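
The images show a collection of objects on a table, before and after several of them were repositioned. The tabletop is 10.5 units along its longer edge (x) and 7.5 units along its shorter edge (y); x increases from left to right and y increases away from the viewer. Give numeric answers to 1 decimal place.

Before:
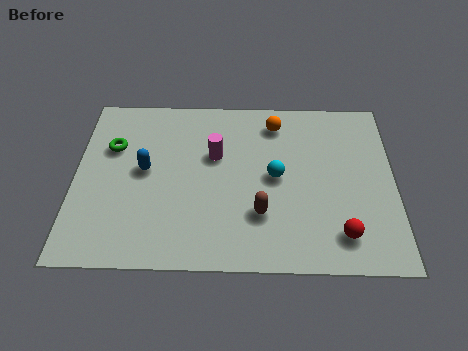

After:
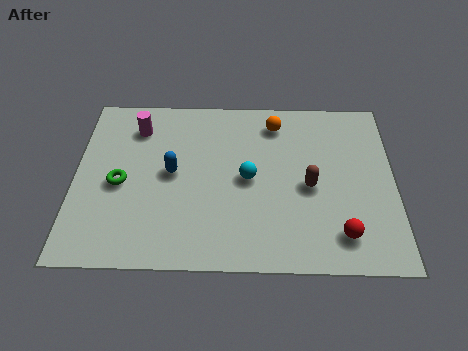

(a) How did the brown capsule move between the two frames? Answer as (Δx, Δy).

(1.6, 1.2)

The brown capsule was at about (6.1, 2.2) and moved to about (7.7, 3.4).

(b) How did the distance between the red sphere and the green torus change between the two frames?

-0.8

Before: roughly 8.3 units apart; after: 7.5. That's 0.8 units closer together.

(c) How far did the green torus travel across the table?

1.6

From (1.2, 5.0) to (1.5, 3.4), the green torus covered √(0.3² + 1.6²) ≈ 1.6 units.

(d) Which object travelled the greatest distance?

the magenta cylinder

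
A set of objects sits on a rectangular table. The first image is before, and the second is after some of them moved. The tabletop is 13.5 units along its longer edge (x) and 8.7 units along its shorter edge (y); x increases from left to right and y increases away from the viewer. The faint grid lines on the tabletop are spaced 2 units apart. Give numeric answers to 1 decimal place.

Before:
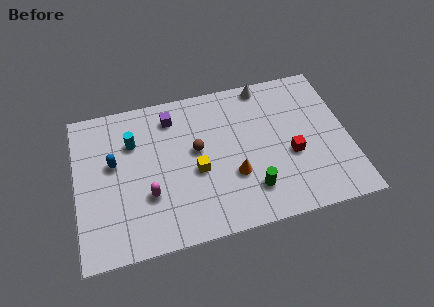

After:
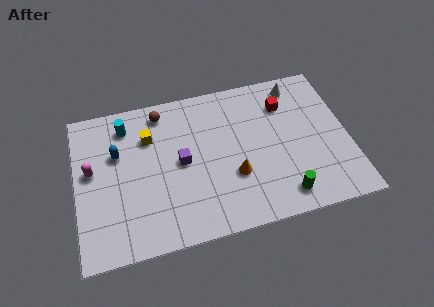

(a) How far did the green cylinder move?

1.7

The green cylinder moved from about (8.5, 2.0) to (10.0, 1.3), a distance of √(1.5² + 0.7²) ≈ 1.7.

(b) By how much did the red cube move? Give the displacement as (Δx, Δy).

(-0.1, 3.0)

From the two frames, the red cube sits at roughly (10.6, 3.5) before and (10.5, 6.5) after.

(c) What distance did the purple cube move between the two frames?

2.7

The purple cube was near (4.9, 7.1) before and (5.2, 4.4) after, so it travelled √(0.3² + 2.7²) ≈ 2.7 units.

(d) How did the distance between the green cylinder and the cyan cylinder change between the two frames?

+2.5

They were about 6.9 units apart before and 9.4 after — 2.5 units further apart.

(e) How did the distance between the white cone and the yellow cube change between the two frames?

+2.0

They were about 5.6 units apart before and 7.6 after — 2.0 units further apart.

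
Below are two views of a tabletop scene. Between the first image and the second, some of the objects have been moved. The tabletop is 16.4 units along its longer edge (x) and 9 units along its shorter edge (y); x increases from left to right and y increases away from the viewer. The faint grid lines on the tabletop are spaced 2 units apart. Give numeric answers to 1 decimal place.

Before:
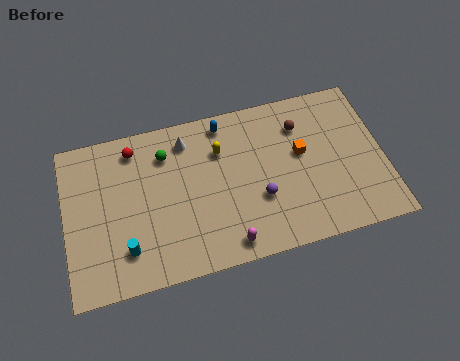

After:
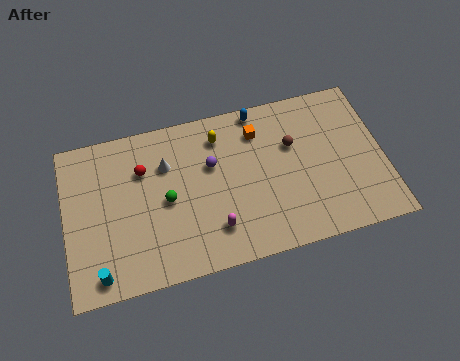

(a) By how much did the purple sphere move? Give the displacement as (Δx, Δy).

(-2.3, 2.5)

The purple sphere started near (9.9, 3.2) and ended near (7.6, 5.7).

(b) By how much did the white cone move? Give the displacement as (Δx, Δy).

(-1.1, -1.1)

From the two frames, the white cone sits at roughly (6.4, 7.4) before and (5.3, 6.3) after.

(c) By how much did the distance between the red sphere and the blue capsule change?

+1.7

They were about 4.7 units apart before and 6.4 after — 1.7 units further apart.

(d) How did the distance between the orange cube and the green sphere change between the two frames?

-1.5

The distance was about 7.1 in the first image and 5.6 in the second, so they moved 1.5 units closer together.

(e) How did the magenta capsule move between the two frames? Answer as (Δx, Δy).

(-0.6, 1.0)

The magenta capsule started near (8.1, 1.1) and ended near (7.5, 2.1).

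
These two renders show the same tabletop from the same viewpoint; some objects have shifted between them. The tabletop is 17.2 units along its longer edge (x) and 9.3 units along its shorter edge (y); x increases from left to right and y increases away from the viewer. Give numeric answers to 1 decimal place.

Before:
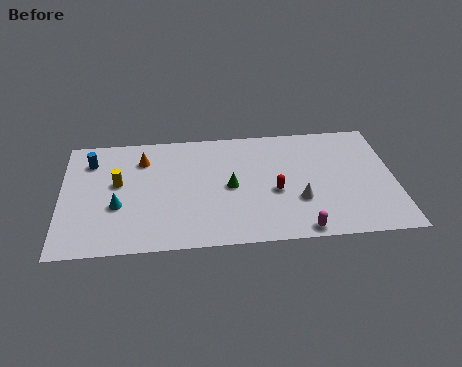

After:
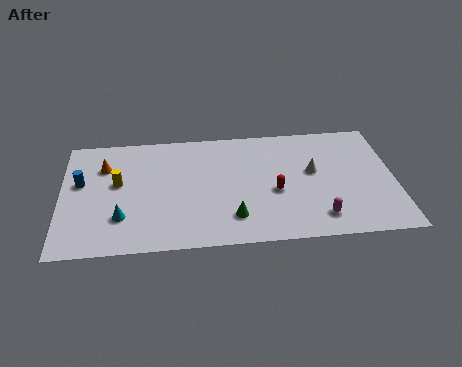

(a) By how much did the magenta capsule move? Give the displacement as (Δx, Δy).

(1.0, 0.9)

From the two frames, the magenta capsule sits at roughly (12.2, 0.8) before and (13.2, 1.7) after.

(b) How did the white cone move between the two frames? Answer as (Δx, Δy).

(0.8, 2.2)

The white cone was at about (12.2, 3.1) and moved to about (13.0, 5.3).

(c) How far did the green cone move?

2.4

From (8.7, 4.5) to (8.8, 2.1), the green cone covered √(0.1² + 2.4²) ≈ 2.4 units.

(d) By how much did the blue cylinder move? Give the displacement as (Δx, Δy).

(-0.5, -1.7)

The blue cylinder was at about (1.5, 7.2) and moved to about (1.0, 5.5).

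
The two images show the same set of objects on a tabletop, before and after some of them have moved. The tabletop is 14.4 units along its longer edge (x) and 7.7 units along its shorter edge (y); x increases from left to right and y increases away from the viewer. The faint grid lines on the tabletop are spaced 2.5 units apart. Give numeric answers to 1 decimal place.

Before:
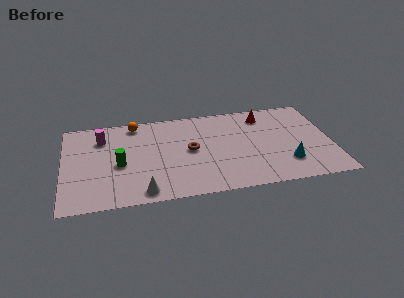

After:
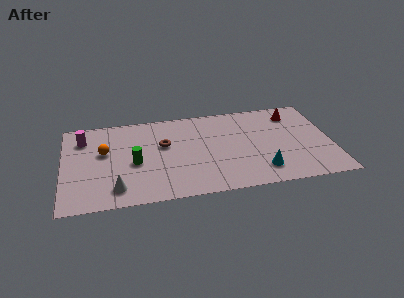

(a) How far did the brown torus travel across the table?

1.6

The brown torus was near (6.8, 4.0) before and (5.4, 4.7) after, so it travelled √(1.4² + 0.7²) ≈ 1.6 units.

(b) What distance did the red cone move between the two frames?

1.6

The red cone moved from about (10.9, 6.3) to (12.5, 6.2), a distance of √(1.6² + 0.1²) ≈ 1.6.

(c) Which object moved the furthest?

the orange sphere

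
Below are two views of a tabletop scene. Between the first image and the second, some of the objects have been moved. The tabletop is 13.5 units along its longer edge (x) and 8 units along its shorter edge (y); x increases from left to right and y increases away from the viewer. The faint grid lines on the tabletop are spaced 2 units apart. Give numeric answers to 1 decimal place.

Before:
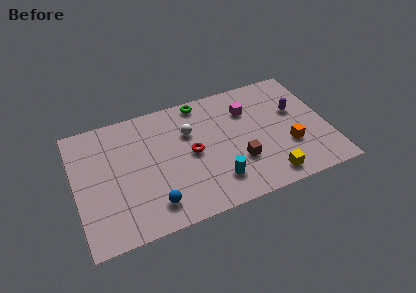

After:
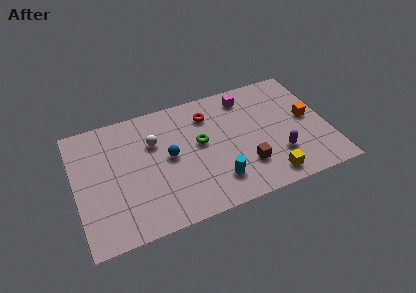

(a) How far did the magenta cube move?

0.9

The magenta cube was near (9.4, 5.8) before and (9.4, 6.7) after, so it travelled √(0.0² + 0.9²) ≈ 0.9 units.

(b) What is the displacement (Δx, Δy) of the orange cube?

(1.2, 1.5)

The orange cube started near (11.3, 2.7) and ended near (12.5, 4.2).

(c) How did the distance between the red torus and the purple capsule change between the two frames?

-0.6

The distance was about 5.8 in the first image and 5.2 in the second, so they moved 0.6 units closer together.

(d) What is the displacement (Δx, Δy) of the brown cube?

(0.3, -0.4)

The brown cube started near (8.6, 2.6) and ended near (8.9, 2.2).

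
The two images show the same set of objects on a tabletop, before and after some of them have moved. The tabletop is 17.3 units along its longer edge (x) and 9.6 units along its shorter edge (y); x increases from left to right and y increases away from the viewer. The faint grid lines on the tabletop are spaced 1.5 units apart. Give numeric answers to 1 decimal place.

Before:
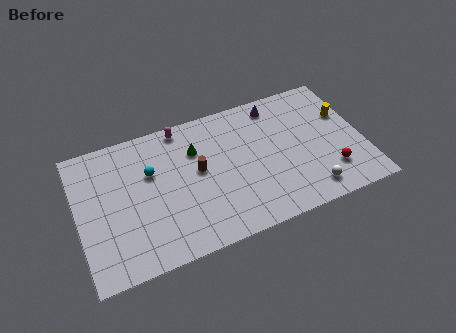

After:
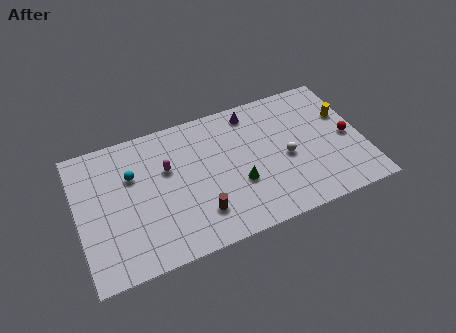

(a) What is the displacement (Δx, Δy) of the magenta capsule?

(-1.1, -2.6)

The magenta capsule was at about (6.6, 8.7) and moved to about (5.5, 6.1).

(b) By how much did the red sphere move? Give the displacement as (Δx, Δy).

(1.3, 2.1)

The red sphere started near (15.1, 2.4) and ended near (16.4, 4.5).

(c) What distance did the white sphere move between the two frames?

3.0

From (13.7, 1.5) to (12.6, 4.3), the white sphere covered √(1.1² + 2.8²) ≈ 3.0 units.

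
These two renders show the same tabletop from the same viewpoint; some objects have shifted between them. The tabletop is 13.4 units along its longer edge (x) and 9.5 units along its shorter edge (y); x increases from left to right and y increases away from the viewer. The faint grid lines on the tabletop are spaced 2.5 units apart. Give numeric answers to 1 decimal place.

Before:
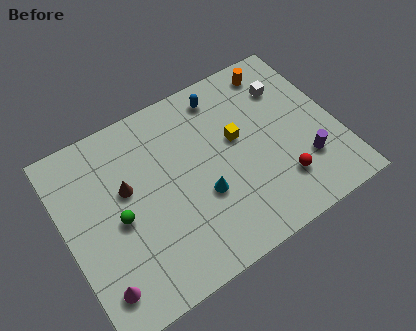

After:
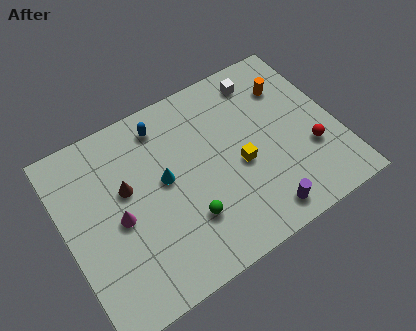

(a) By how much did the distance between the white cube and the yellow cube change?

+1.1

Before: roughly 3.2 units apart; after: 4.3. That's 1.1 units further apart.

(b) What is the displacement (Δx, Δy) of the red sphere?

(1.7, 0.9)

From the two frames, the red sphere sits at roughly (10.2, 2.3) before and (11.9, 3.2) after.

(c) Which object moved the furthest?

the green sphere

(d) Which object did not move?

the brown cone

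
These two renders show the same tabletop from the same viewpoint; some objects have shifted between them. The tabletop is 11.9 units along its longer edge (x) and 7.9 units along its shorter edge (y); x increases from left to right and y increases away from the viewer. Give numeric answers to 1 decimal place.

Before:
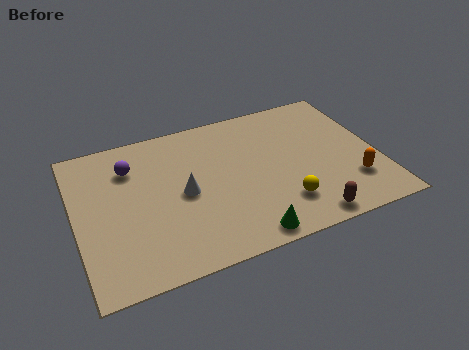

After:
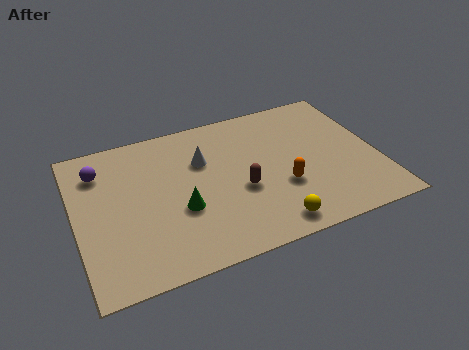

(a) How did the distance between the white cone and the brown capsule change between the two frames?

-2.9

They were about 5.4 units apart before and 2.5 after — 2.9 units closer together.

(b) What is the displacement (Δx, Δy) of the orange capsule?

(-2.7, 0.7)

The orange capsule started near (10.7, 2.1) and ended near (8.0, 2.8).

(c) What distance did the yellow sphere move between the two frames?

1.1

The yellow sphere moved from about (7.9, 1.9) to (7.3, 1.0), a distance of √(0.6² + 0.9²) ≈ 1.1.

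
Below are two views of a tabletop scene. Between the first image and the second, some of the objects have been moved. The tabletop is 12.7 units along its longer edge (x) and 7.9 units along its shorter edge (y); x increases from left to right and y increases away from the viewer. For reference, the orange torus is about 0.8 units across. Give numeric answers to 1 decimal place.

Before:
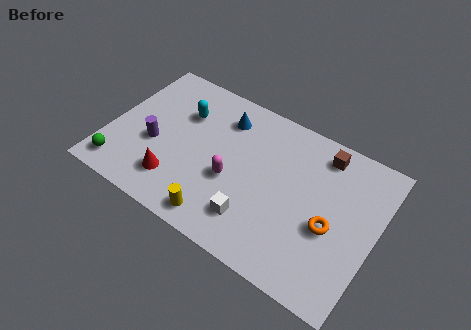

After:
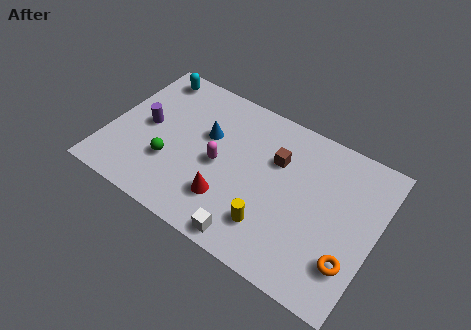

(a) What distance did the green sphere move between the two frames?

2.6

From (0.9, 1.2) to (3.1, 2.6), the green sphere covered √(2.2² + 1.4²) ≈ 2.6 units.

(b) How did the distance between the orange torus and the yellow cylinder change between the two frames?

-1.7

They were about 5.4 units apart before and 3.7 after — 1.7 units closer together.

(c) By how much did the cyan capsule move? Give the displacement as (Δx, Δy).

(-1.8, 1.4)

The cyan capsule was at about (3.2, 5.5) and moved to about (1.4, 6.9).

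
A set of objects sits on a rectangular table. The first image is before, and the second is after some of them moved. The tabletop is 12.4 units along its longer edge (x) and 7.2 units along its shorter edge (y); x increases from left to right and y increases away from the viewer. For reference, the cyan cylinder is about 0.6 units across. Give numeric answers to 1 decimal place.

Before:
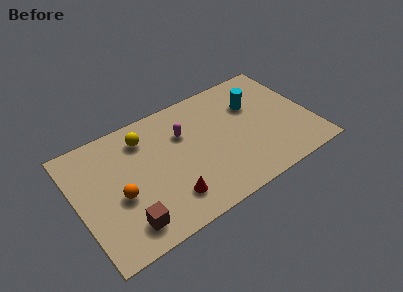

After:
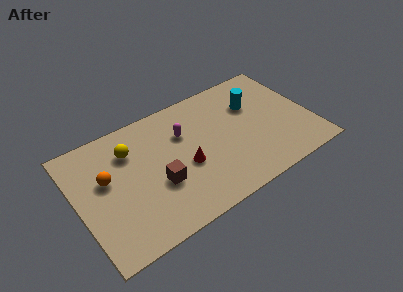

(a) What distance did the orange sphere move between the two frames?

1.4

The orange sphere was near (2.1, 3.0) before and (1.6, 4.3) after, so it travelled √(0.5² + 1.3²) ≈ 1.4 units.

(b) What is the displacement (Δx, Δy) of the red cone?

(1.1, 1.4)

From the two frames, the red cone sits at roughly (4.5, 1.6) before and (5.6, 3.0) after.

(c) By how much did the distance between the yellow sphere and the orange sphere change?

-1.5

Before: roughly 3.2 units apart; after: 1.7. That's 1.5 units closer together.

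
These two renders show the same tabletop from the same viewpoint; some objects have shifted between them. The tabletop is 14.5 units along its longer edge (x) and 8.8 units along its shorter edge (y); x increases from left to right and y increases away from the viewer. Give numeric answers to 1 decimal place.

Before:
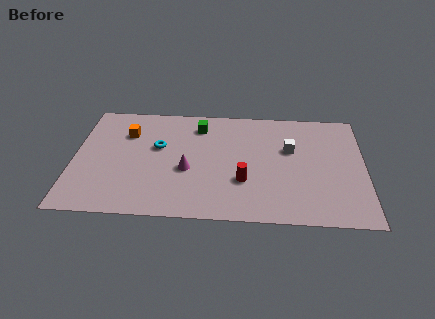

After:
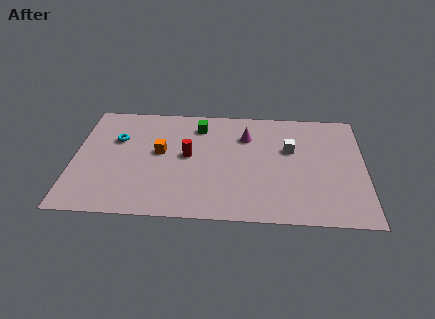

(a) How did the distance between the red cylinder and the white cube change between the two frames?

+1.7

The distance was about 3.5 in the first image and 5.2 in the second, so they moved 1.7 units further apart.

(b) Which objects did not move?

the green cube and the white cube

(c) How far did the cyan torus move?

2.2

The cyan torus moved from about (4.2, 5.3) to (2.1, 5.8), a distance of √(2.1² + 0.5²) ≈ 2.2.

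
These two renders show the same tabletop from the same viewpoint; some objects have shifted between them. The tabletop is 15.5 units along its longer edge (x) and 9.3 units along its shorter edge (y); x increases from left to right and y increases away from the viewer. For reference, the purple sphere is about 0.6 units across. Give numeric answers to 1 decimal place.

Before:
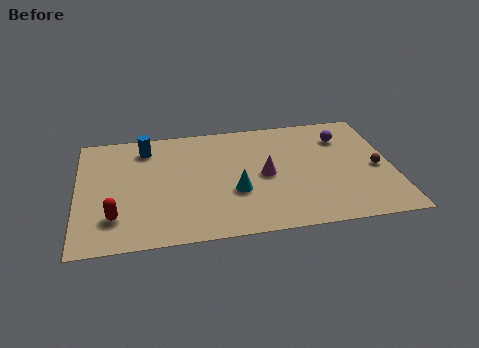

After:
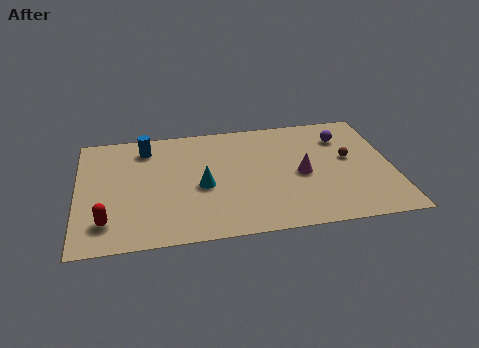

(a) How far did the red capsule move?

0.5

The red capsule was near (1.8, 2.3) before and (1.4, 2.0) after, so it travelled √(0.4² + 0.3²) ≈ 0.5 units.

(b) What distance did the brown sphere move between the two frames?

1.6

From (14.7, 4.2) to (13.4, 5.2), the brown sphere covered √(1.3² + 1.0²) ≈ 1.6 units.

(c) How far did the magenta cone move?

1.8

From (9.2, 4.5) to (11.0, 4.3), the magenta cone covered √(1.8² + 0.2²) ≈ 1.8 units.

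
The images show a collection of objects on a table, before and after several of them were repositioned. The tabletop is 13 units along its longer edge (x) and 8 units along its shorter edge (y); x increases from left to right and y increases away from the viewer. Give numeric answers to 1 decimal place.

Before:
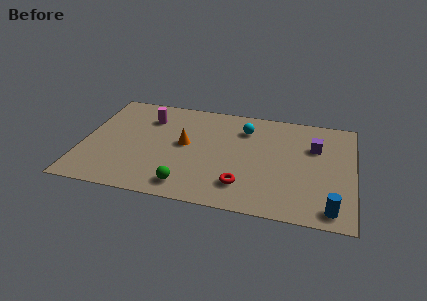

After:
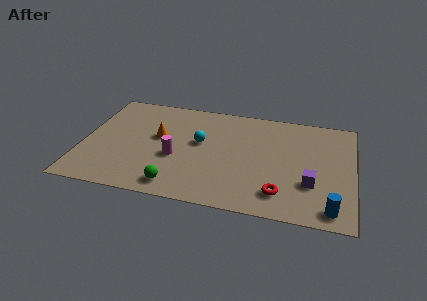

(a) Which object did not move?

the blue cylinder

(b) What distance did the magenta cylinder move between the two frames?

3.2

The magenta cylinder moved from about (3.0, 6.0) to (4.5, 3.2), a distance of √(1.5² + 2.8²) ≈ 3.2.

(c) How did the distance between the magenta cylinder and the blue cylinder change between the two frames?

-2.5

Before: roughly 10.3 units apart; after: 7.8. That's 2.5 units closer together.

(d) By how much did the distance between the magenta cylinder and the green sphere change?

-3.2

Before: roughly 5.3 units apart; after: 2.1. That's 3.2 units closer together.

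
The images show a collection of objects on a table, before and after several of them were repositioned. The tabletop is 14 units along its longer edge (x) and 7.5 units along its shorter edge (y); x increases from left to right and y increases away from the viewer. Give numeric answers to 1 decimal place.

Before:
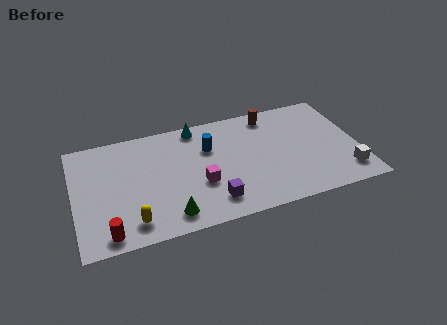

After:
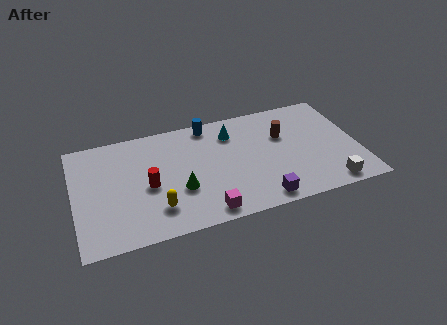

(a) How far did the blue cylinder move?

1.6

From (6.7, 5.1) to (6.8, 6.7), the blue cylinder covered √(0.1² + 1.6²) ≈ 1.6 units.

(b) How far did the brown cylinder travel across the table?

1.7

The brown cylinder was near (9.9, 6.5) before and (10.4, 4.9) after, so it travelled √(0.5² + 1.6²) ≈ 1.7 units.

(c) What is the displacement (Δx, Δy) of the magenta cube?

(0.1, -1.9)

The magenta cube was at about (6.1, 2.8) and moved to about (6.2, 0.9).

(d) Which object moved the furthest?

the red cylinder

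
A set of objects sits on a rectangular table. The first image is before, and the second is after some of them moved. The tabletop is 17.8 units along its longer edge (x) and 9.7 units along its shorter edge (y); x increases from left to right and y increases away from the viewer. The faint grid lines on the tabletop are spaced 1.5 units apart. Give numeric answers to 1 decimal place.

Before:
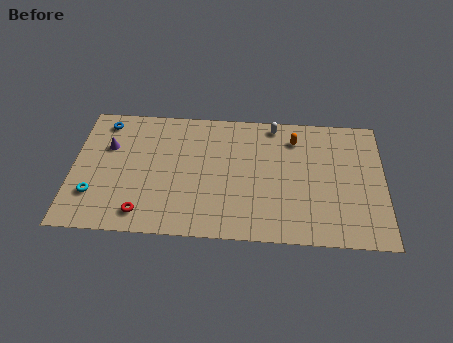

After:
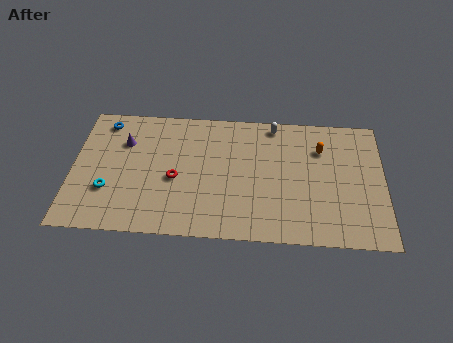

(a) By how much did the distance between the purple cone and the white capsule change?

-1.0

They were about 9.8 units apart before and 8.8 after — 1.0 units closer together.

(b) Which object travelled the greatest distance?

the red torus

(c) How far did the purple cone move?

1.0

From (2.0, 6.4) to (2.9, 6.8), the purple cone covered √(0.9² + 0.4²) ≈ 1.0 units.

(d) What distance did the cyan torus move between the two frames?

0.9

The cyan torus was near (1.3, 2.7) before and (2.1, 3.1) after, so it travelled √(0.8² + 0.4²) ≈ 0.9 units.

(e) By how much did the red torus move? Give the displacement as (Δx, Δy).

(1.8, 2.7)

The red torus started near (4.1, 1.5) and ended near (5.9, 4.2).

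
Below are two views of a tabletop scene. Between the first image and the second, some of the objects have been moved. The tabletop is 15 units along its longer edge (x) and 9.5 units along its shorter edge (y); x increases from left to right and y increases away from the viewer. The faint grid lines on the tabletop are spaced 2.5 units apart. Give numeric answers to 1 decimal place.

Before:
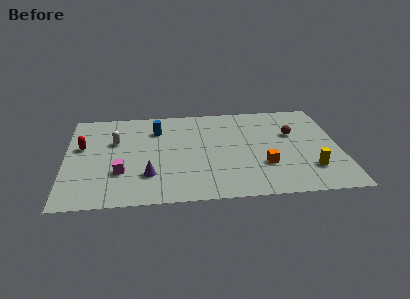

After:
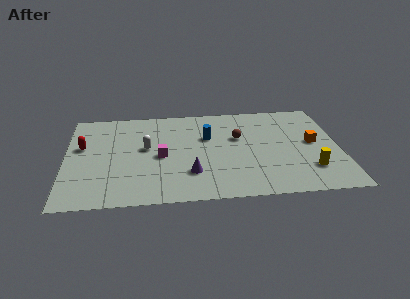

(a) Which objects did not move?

the yellow cylinder and the red capsule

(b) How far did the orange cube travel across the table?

3.4

The orange cube was near (10.8, 3.0) before and (13.6, 5.0) after, so it travelled √(2.8² + 2.0²) ≈ 3.4 units.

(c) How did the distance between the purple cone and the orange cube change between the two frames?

+0.9

The distance was about 6.3 in the first image and 7.2 in the second, so they moved 0.9 units further apart.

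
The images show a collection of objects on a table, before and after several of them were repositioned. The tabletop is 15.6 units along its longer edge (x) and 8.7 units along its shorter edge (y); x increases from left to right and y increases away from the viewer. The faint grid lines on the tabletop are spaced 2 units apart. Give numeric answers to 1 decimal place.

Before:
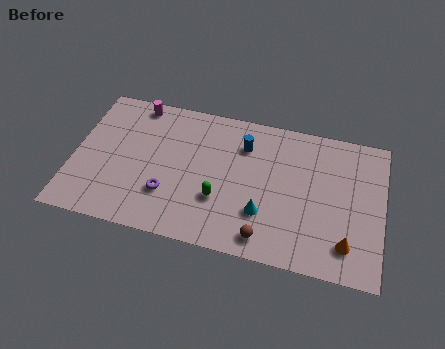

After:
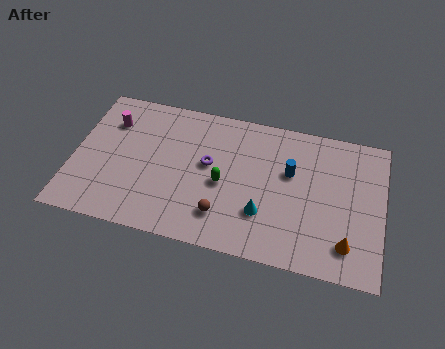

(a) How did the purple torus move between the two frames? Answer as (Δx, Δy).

(1.9, 2.3)

The purple torus started near (4.9, 2.6) and ended near (6.8, 4.9).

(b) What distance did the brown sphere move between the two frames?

2.3

The brown sphere moved from about (9.9, 1.2) to (7.7, 2.0), a distance of √(2.2² + 0.8²) ≈ 2.3.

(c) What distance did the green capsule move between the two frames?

1.0

From (7.5, 2.9) to (7.6, 3.9), the green capsule covered √(0.1² + 1.0²) ≈ 1.0 units.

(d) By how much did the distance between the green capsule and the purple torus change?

-1.3

The distance was about 2.6 in the first image and 1.3 in the second, so they moved 1.3 units closer together.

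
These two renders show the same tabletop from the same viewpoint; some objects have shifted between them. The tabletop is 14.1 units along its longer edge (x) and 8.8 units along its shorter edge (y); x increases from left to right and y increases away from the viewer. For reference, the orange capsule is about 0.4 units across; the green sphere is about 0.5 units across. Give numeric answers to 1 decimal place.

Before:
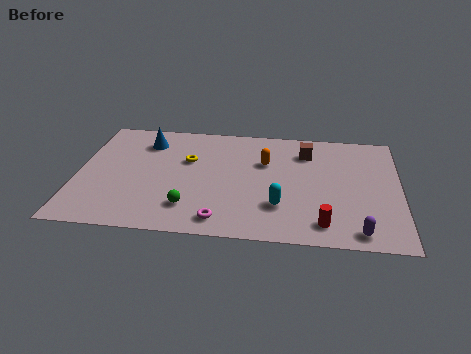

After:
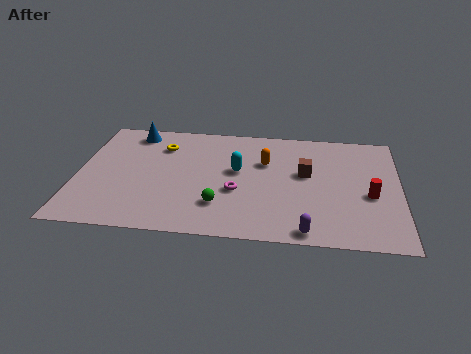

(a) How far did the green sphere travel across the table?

1.3

The green sphere was near (5.0, 2.0) before and (6.3, 2.3) after, so it travelled √(1.3² + 0.3²) ≈ 1.3 units.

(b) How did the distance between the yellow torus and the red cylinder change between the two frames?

+2.3

Before: roughly 7.3 units apart; after: 9.6. That's 2.3 units further apart.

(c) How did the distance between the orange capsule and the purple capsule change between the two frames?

-1.0

They were about 6.3 units apart before and 5.3 after — 1.0 units closer together.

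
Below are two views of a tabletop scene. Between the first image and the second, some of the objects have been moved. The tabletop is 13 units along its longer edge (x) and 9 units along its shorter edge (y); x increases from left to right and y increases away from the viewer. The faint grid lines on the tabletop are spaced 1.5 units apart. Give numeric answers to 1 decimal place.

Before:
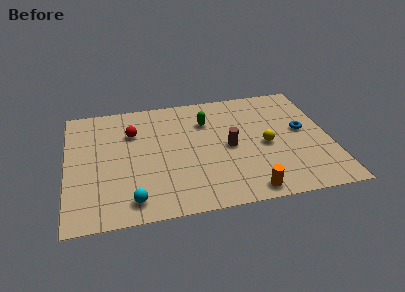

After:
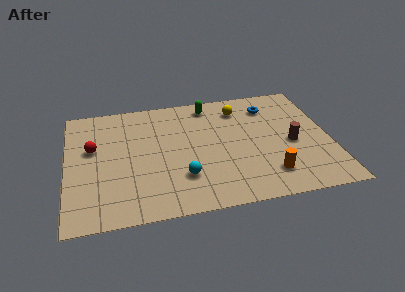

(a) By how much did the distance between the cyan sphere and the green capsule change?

-1.0

The distance was about 6.5 in the first image and 5.5 in the second, so they moved 1.0 units closer together.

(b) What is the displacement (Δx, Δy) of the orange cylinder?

(1.1, 1.0)

From the two frames, the orange cylinder sits at roughly (8.7, 0.9) before and (9.8, 1.9) after.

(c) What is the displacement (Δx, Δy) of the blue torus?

(-1.5, 2.2)

From the two frames, the blue torus sits at roughly (11.7, 4.9) before and (10.2, 7.1) after.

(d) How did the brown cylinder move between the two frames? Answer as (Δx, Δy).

(3.1, -0.3)

The brown cylinder was at about (8.0, 4.3) and moved to about (11.1, 4.0).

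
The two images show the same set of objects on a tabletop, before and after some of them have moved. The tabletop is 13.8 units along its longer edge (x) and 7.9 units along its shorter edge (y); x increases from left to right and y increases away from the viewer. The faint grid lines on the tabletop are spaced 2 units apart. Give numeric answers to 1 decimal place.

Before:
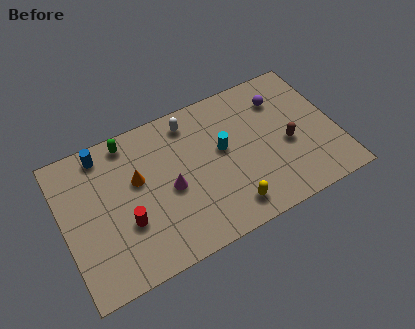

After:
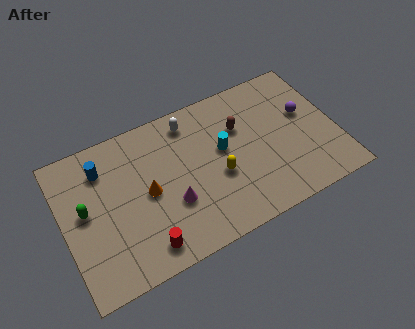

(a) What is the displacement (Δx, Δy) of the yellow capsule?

(-0.3, 1.9)

From the two frames, the yellow capsule sits at roughly (8.0, 1.3) before and (7.7, 3.2) after.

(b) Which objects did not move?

the cyan cylinder and the white capsule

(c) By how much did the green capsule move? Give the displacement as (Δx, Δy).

(-2.5, -2.7)

The green capsule started near (3.6, 7.0) and ended near (1.1, 4.3).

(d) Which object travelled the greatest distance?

the green capsule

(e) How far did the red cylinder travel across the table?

1.7

From (3.0, 2.8) to (3.7, 1.2), the red cylinder covered √(0.7² + 1.6²) ≈ 1.7 units.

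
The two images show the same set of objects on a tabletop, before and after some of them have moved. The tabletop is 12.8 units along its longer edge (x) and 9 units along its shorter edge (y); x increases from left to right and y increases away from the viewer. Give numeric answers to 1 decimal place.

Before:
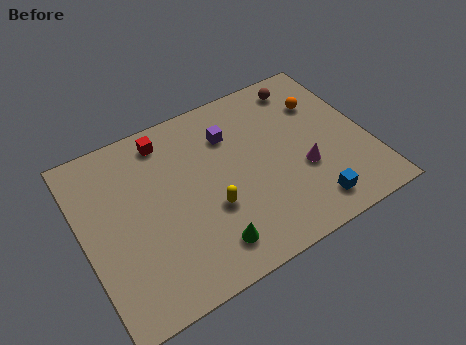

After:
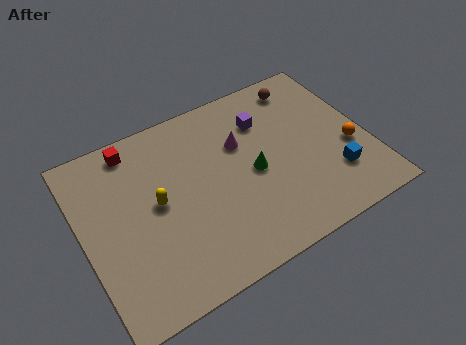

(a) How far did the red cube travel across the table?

1.4

The red cube was near (4.1, 7.7) before and (2.7, 7.9) after, so it travelled √(1.4² + 0.2²) ≈ 1.4 units.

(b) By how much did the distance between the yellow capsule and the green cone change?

+2.6

The distance was about 1.7 in the first image and 4.3 in the second, so they moved 2.6 units further apart.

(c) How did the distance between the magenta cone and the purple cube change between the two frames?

-2.9

Before: roughly 4.3 units apart; after: 1.4. That's 2.9 units closer together.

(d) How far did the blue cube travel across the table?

1.6

From (9.7, 1.4) to (11.0, 2.4), the blue cube covered √(1.3² + 1.0²) ≈ 1.6 units.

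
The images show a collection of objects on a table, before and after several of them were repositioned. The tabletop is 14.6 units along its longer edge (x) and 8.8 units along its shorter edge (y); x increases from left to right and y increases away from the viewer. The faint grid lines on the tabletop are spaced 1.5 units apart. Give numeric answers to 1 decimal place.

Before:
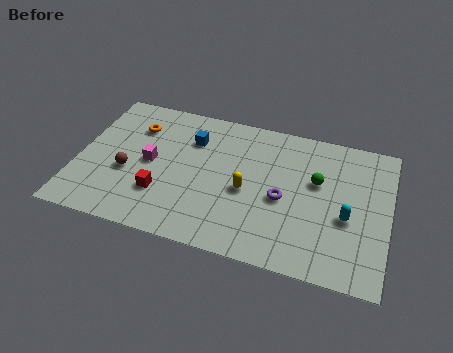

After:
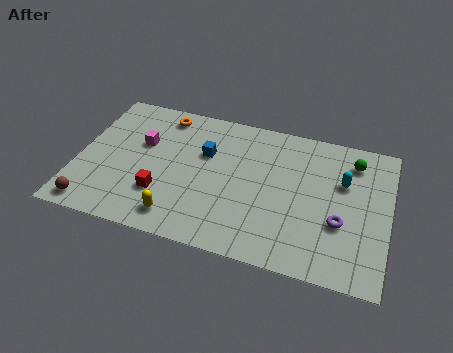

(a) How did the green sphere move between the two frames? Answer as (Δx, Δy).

(1.6, 1.7)

From the two frames, the green sphere sits at roughly (11.2, 5.4) before and (12.8, 7.1) after.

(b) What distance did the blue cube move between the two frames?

1.0

The blue cube moved from about (5.2, 6.4) to (5.9, 5.7), a distance of √(0.7² + 0.7²) ≈ 1.0.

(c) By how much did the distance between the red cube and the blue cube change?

-0.4

The distance was about 4.0 in the first image and 3.6 in the second, so they moved 0.4 units closer together.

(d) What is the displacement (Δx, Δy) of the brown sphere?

(-1.4, -2.5)

The brown sphere was at about (2.4, 3.5) and moved to about (1.0, 1.0).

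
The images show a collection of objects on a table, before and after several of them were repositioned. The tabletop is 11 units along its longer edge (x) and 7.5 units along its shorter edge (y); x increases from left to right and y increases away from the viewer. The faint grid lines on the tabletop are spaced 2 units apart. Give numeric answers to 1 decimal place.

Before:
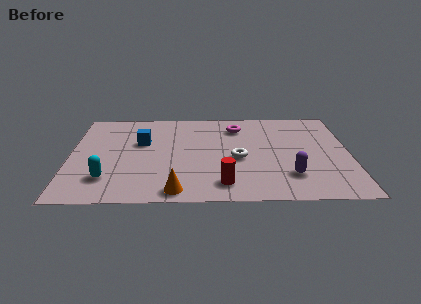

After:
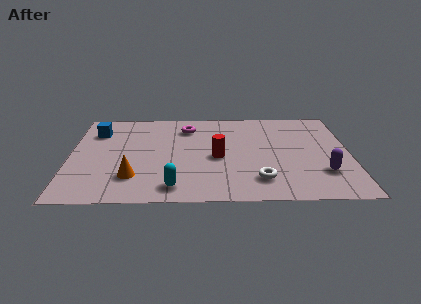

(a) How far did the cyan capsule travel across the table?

2.7

The cyan capsule was near (1.5, 1.8) before and (4.1, 1.1) after, so it travelled √(2.6² + 0.7²) ≈ 2.7 units.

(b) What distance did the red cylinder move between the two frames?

2.1

The red cylinder moved from about (6.0, 1.3) to (5.8, 3.4), a distance of √(0.2² + 2.1²) ≈ 2.1.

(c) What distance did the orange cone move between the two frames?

2.0

From (4.2, 0.8) to (2.5, 1.9), the orange cone covered √(1.7² + 1.1²) ≈ 2.0 units.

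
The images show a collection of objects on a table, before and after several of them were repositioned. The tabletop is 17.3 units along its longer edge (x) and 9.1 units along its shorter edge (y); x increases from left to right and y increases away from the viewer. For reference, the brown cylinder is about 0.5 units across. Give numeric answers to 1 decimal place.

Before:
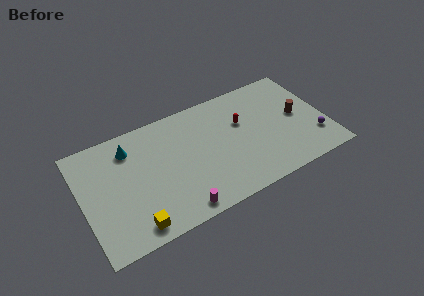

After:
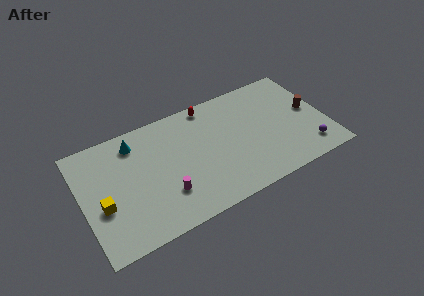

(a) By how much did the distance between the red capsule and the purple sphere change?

+3.2

Before: roughly 5.9 units apart; after: 9.1. That's 3.2 units further apart.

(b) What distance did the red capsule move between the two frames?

3.2

The red capsule was near (11.5, 5.8) before and (9.4, 8.2) after, so it travelled √(2.1² + 2.4²) ≈ 3.2 units.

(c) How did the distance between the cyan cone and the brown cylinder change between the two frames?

+0.5

Before: roughly 12.1 units apart; after: 12.6. That's 0.5 units further apart.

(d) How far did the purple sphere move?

0.9

The purple sphere moved from about (16.3, 2.4) to (15.7, 1.7), a distance of √(0.6² + 0.7²) ≈ 0.9.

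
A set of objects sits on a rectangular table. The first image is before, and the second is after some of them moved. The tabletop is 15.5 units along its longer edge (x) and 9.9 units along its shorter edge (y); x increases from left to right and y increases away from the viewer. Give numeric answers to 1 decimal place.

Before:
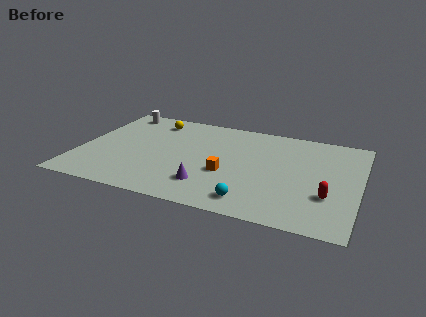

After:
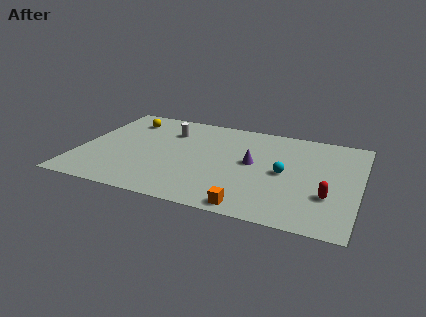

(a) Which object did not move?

the red capsule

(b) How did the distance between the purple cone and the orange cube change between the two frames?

+2.7

They were about 1.7 units apart before and 4.4 after — 2.7 units further apart.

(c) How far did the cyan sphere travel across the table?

3.6

From (9.9, 1.5) to (11.4, 4.8), the cyan sphere covered √(1.5² + 3.3²) ≈ 3.6 units.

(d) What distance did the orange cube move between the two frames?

3.3

From (8.3, 3.8) to (9.9, 0.9), the orange cube covered √(1.6² + 2.9²) ≈ 3.3 units.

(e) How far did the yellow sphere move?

1.5

The yellow sphere moved from about (3.7, 8.2) to (2.2, 7.9), a distance of √(1.5² + 0.3²) ≈ 1.5.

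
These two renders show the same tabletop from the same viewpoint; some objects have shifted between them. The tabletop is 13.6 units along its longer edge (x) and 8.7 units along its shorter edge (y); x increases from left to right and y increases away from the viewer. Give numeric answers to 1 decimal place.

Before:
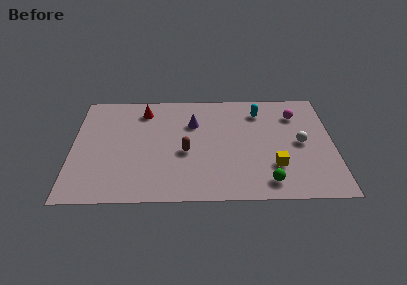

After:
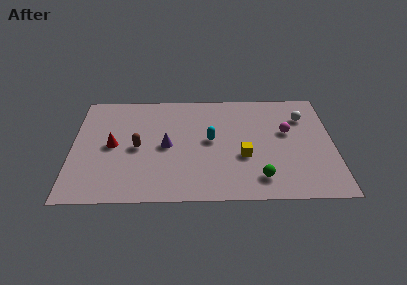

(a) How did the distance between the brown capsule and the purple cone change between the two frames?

-0.8

They were about 2.3 units apart before and 1.5 after — 0.8 units closer together.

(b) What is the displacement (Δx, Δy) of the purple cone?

(-1.4, -1.8)

From the two frames, the purple cone sits at roughly (6.3, 6.0) before and (4.9, 4.2) after.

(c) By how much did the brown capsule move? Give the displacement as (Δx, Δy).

(-2.5, 0.4)

The brown capsule was at about (5.9, 3.7) and moved to about (3.4, 4.1).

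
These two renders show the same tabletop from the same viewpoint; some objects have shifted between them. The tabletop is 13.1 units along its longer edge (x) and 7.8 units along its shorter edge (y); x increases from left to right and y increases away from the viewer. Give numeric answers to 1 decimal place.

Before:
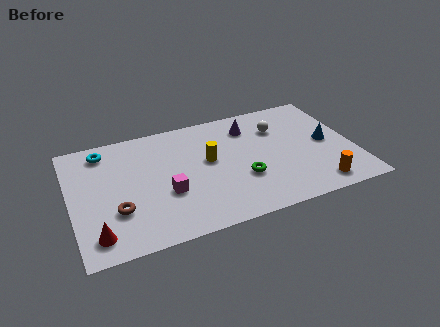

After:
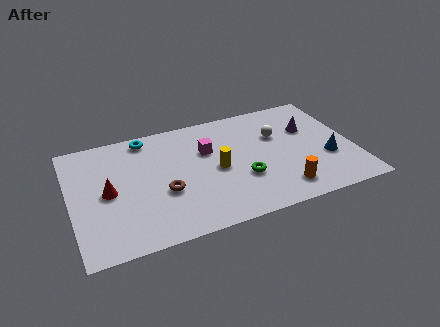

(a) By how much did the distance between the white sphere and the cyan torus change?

-1.9

The distance was about 8.2 in the first image and 6.3 in the second, so they moved 1.9 units closer together.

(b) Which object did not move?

the green torus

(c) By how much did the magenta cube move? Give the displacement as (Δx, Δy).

(2.1, 2.2)

The magenta cube started near (4.3, 2.9) and ended near (6.4, 5.1).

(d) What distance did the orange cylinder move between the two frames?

1.6

The orange cylinder moved from about (11.1, 1.1) to (9.5, 1.4), a distance of √(1.6² + 0.3²) ≈ 1.6.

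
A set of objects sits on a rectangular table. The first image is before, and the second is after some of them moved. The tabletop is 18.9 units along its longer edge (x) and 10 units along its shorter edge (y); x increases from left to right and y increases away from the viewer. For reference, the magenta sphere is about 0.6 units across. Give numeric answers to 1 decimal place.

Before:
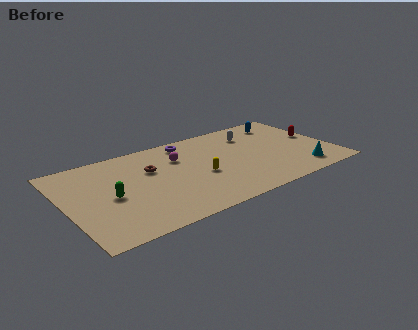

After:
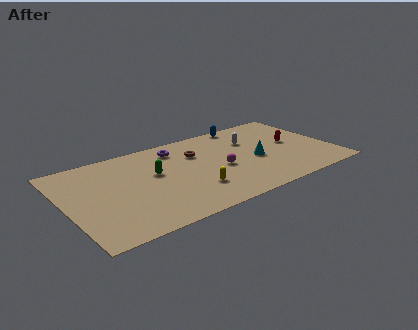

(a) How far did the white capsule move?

0.7

From (13.7, 7.6) to (13.5, 6.9), the white capsule covered √(0.2² + 0.7²) ≈ 0.7 units.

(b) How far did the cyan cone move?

3.9

The cyan cone moved from about (16.2, 1.7) to (13.4, 4.4), a distance of √(2.8² + 2.7²) ≈ 3.9.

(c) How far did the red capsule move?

1.7

The red capsule was near (18.0, 5.4) before and (16.3, 5.3) after, so it travelled √(1.7² + 0.1²) ≈ 1.7 units.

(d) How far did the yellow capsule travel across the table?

1.6

From (9.3, 4.2) to (8.6, 2.8), the yellow capsule covered √(0.7² + 1.4²) ≈ 1.6 units.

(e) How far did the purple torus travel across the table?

1.0

The purple torus moved from about (9.1, 8.6) to (8.2, 8.2), a distance of √(0.9² + 0.4²) ≈ 1.0.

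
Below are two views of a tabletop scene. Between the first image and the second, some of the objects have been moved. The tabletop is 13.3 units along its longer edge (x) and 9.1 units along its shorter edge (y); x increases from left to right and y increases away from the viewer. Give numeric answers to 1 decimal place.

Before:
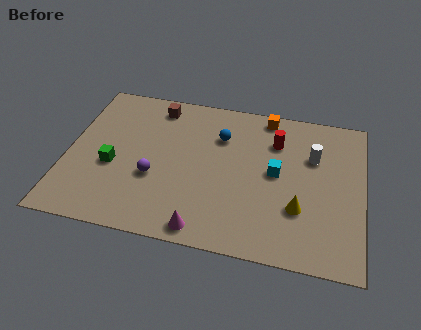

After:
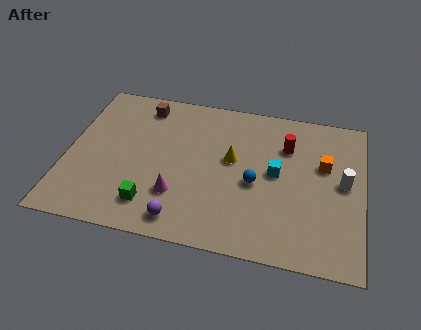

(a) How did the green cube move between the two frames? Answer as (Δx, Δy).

(1.9, -1.9)

The green cube started near (2.1, 3.7) and ended near (4.0, 1.8).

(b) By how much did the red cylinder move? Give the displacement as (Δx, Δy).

(0.5, -0.2)

The red cylinder was at about (9.3, 6.7) and moved to about (9.8, 6.5).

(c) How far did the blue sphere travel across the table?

3.0

From (6.8, 6.5) to (8.5, 4.0), the blue sphere covered √(1.7² + 2.5²) ≈ 3.0 units.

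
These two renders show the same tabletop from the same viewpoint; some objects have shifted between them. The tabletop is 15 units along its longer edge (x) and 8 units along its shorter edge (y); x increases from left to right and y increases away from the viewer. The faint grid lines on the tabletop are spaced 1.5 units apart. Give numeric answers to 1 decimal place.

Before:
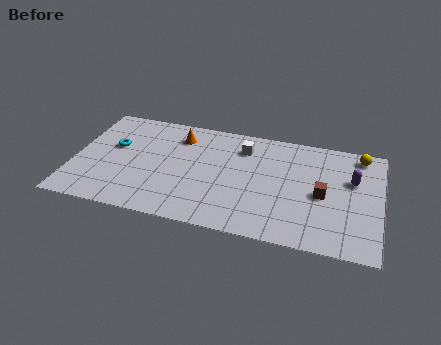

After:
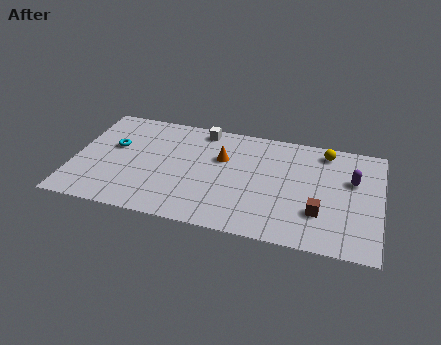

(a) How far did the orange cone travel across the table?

2.5

The orange cone was near (5.0, 6.3) before and (7.2, 5.2) after, so it travelled √(2.2² + 1.1²) ≈ 2.5 units.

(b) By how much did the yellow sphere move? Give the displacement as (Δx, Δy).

(-1.7, -0.1)

The yellow sphere started near (13.9, 7.0) and ended near (12.2, 6.9).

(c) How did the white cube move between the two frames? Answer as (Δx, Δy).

(-2.1, 0.9)

From the two frames, the white cube sits at roughly (8.2, 6.2) before and (6.1, 7.1) after.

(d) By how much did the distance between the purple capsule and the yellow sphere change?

+0.4

Before: roughly 1.9 units apart; after: 2.3. That's 0.4 units further apart.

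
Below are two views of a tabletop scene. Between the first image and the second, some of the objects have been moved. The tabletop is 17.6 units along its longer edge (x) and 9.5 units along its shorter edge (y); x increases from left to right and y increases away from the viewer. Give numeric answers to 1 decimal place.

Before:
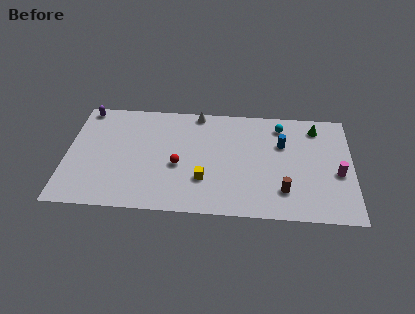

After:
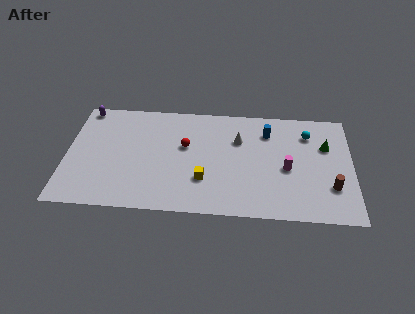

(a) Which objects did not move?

the yellow cube and the purple capsule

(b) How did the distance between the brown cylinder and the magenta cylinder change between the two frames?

-0.7

Before: roughly 3.7 units apart; after: 3.0. That's 0.7 units closer together.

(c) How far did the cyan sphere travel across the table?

1.8

From (13.2, 7.9) to (14.9, 7.3), the cyan sphere covered √(1.7² + 0.6²) ≈ 1.8 units.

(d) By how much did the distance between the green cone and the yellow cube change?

-0.3

They were about 8.5 units apart before and 8.2 after — 0.3 units closer together.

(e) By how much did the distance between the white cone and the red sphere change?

-1.4

They were about 4.8 units apart before and 3.4 after — 1.4 units closer together.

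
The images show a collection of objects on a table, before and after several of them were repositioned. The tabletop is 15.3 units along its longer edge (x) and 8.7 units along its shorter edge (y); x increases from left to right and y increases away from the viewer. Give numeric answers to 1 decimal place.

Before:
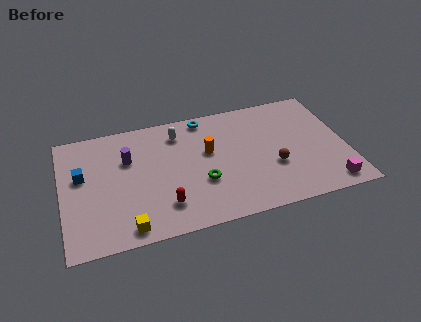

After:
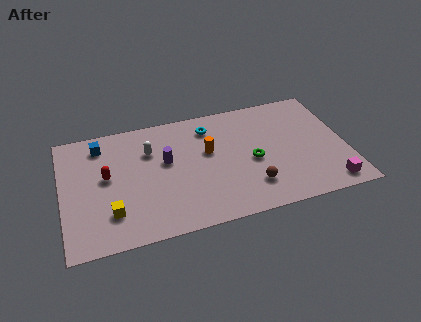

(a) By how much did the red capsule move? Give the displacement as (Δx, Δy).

(-2.9, 2.8)

The red capsule started near (5.3, 2.0) and ended near (2.4, 4.8).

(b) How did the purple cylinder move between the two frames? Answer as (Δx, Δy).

(2.0, -0.7)

The purple cylinder started near (3.6, 5.8) and ended near (5.6, 5.1).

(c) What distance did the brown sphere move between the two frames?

1.7

From (11.3, 3.2) to (10.0, 2.1), the brown sphere covered √(1.3² + 1.1²) ≈ 1.7 units.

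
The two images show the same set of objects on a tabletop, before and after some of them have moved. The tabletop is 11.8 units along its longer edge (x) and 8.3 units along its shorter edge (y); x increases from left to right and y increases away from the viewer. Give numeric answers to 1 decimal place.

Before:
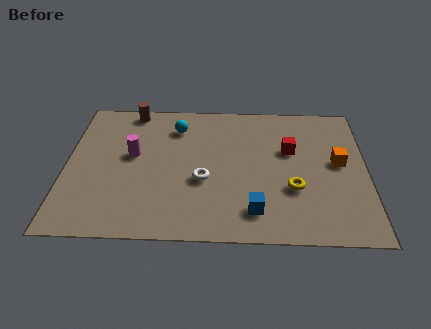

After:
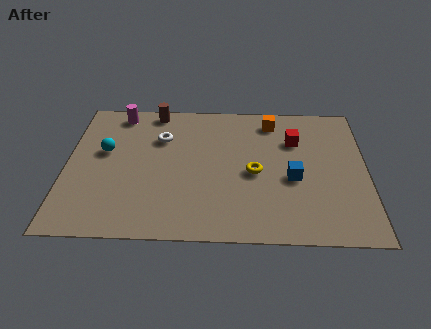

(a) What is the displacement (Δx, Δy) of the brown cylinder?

(0.9, 0.0)

The brown cylinder was at about (2.5, 7.5) and moved to about (3.4, 7.5).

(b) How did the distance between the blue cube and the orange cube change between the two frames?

-0.8

Before: roughly 4.4 units apart; after: 3.6. That's 0.8 units closer together.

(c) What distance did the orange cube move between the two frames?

3.6

The orange cube was near (10.7, 4.5) before and (8.1, 7.0) after, so it travelled √(2.6² + 2.5²) ≈ 3.6 units.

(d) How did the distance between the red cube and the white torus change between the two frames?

+1.4

The distance was about 3.9 in the first image and 5.3 in the second, so they moved 1.4 units further apart.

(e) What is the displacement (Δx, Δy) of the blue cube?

(1.5, 1.9)

The blue cube started near (7.4, 1.6) and ended near (8.9, 3.5).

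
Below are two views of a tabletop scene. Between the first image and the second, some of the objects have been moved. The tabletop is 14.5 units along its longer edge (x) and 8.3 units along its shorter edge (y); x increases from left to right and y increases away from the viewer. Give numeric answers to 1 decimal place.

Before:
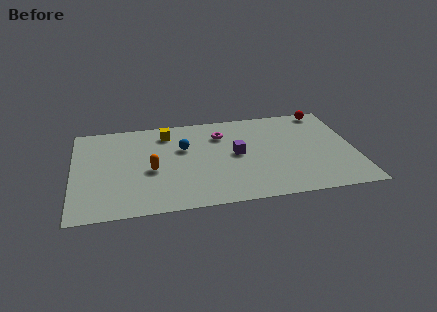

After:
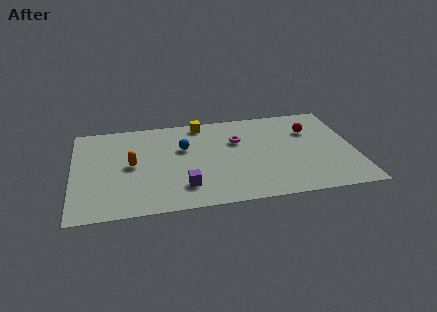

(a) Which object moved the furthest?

the purple cube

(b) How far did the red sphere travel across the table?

1.9

From (13.2, 7.5) to (12.3, 5.8), the red sphere covered √(0.9² + 1.7²) ≈ 1.9 units.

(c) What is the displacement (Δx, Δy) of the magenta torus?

(0.8, -0.7)

The magenta torus started near (7.7, 6.2) and ended near (8.5, 5.5).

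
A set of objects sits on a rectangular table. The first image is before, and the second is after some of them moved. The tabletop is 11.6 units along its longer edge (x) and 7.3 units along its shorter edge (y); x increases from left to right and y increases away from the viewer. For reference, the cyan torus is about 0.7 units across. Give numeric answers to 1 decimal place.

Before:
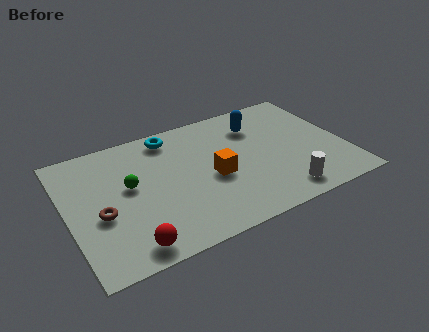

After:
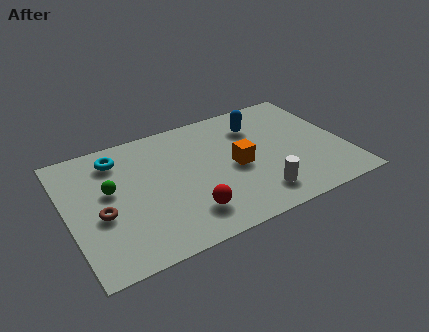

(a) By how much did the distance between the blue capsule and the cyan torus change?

+2.2

Before: roughly 3.7 units apart; after: 5.9. That's 2.2 units further apart.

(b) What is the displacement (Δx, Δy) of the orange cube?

(1.0, 0.2)

The orange cube started near (6.0, 3.2) and ended near (7.0, 3.4).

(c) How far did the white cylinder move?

1.0

From (8.6, 1.1) to (7.6, 1.4), the white cylinder covered √(1.0² + 0.3²) ≈ 1.0 units.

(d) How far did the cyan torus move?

2.3

The cyan torus was near (4.6, 6.3) before and (2.3, 5.9) after, so it travelled √(2.3² + 0.4²) ≈ 2.3 units.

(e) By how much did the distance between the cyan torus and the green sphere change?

-1.2

They were about 3.0 units apart before and 1.8 after — 1.2 units closer together.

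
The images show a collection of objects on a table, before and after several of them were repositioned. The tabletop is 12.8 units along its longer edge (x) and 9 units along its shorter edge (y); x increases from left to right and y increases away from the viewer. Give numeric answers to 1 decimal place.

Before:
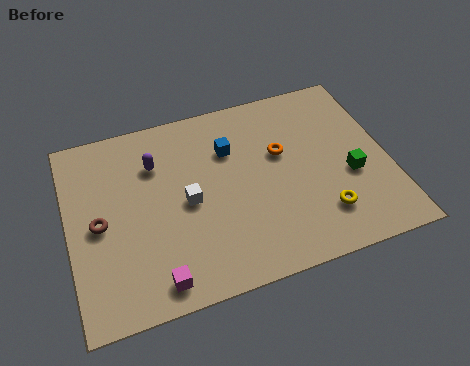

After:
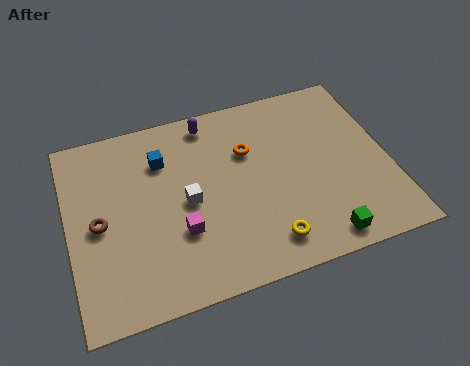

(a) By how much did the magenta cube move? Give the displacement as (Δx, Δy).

(1.1, 1.9)

From the two frames, the magenta cube sits at roughly (3.2, 1.1) before and (4.3, 3.0) after.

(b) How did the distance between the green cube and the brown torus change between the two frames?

-0.9

They were about 10.0 units apart before and 9.1 after — 0.9 units closer together.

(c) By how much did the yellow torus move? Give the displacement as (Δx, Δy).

(-2.3, -0.6)

From the two frames, the yellow torus sits at roughly (9.9, 2.1) before and (7.6, 1.5) after.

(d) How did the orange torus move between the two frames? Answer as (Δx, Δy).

(-1.3, 0.5)

The orange torus was at about (8.6, 5.5) and moved to about (7.3, 6.0).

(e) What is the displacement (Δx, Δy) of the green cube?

(-1.5, -2.6)

From the two frames, the green cube sits at roughly (11.2, 3.6) before and (9.7, 1.0) after.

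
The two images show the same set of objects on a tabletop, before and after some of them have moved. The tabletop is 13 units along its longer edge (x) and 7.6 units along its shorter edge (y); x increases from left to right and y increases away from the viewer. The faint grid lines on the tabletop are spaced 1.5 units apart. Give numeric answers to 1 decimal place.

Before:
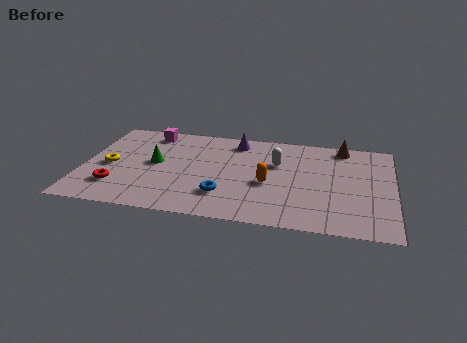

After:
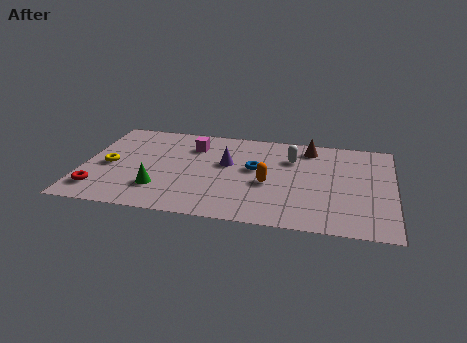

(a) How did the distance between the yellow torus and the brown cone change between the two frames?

-1.4

The distance was about 10.2 in the first image and 8.8 in the second, so they moved 1.4 units closer together.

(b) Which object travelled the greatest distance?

the blue torus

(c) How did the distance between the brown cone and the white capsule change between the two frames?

-2.0

The distance was about 3.2 in the first image and 1.2 in the second, so they moved 2.0 units closer together.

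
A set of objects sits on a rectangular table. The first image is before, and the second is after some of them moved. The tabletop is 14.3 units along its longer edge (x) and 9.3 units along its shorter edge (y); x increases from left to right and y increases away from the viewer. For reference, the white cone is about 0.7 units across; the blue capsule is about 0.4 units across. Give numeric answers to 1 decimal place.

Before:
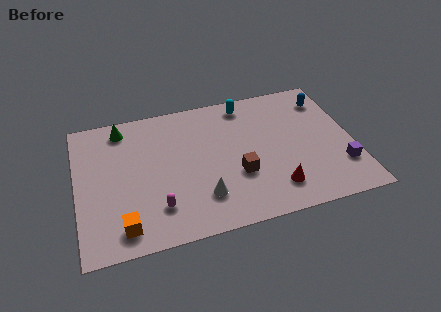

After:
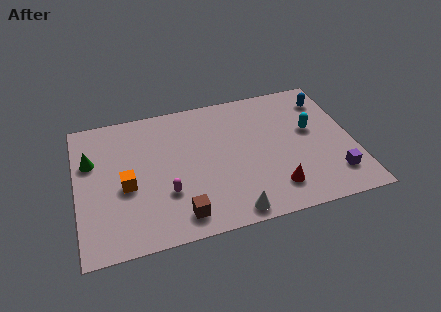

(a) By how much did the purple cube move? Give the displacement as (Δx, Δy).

(-0.4, -0.5)

The purple cube started near (13.5, 2.5) and ended near (13.1, 2.0).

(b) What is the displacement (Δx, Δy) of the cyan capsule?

(3.2, -2.7)

The cyan capsule was at about (9.0, 8.1) and moved to about (12.2, 5.4).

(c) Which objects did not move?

the red cone and the blue capsule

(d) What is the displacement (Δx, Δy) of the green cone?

(-1.7, -1.9)

From the two frames, the green cone sits at roughly (2.5, 8.0) before and (0.8, 6.1) after.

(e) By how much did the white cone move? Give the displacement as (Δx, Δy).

(1.4, -1.4)

The white cone was at about (6.3, 2.3) and moved to about (7.7, 0.9).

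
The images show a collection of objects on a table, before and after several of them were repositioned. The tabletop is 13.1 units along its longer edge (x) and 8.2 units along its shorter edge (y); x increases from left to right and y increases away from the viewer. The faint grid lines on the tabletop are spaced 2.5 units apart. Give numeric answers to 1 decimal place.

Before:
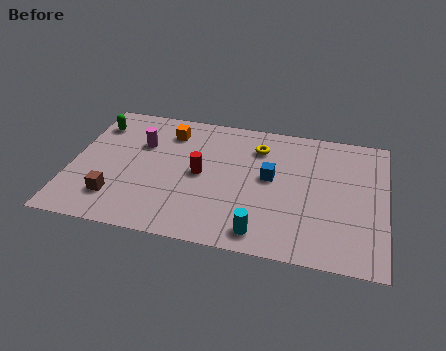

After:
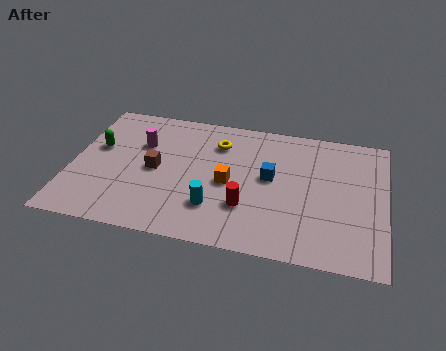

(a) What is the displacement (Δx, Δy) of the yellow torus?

(-1.7, -0.1)

The yellow torus started near (7.7, 6.3) and ended near (6.0, 6.2).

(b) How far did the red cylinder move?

2.6

The red cylinder moved from about (5.4, 4.1) to (7.4, 2.5), a distance of √(2.0² + 1.6²) ≈ 2.6.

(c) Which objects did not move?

the blue cube and the magenta cylinder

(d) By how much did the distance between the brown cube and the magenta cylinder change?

-2.0

The distance was about 3.7 in the first image and 1.7 in the second, so they moved 2.0 units closer together.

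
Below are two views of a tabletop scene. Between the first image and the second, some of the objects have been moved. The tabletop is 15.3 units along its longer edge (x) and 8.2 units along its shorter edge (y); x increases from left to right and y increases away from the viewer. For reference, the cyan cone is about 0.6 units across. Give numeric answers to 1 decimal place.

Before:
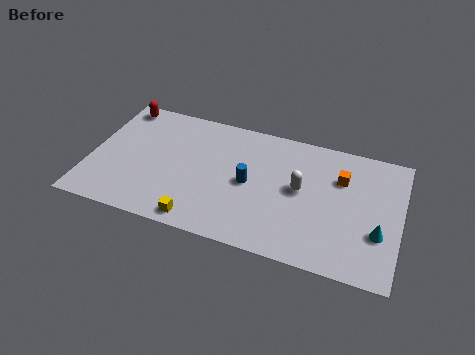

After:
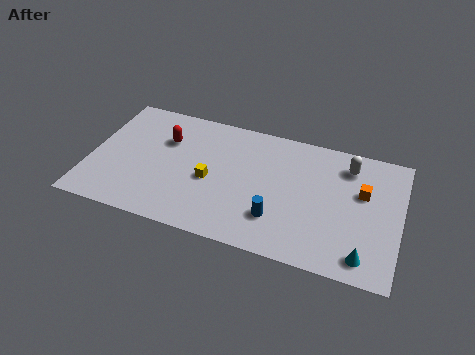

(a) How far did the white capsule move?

3.1

The white capsule was near (10.4, 4.4) before and (12.6, 6.6) after, so it travelled √(2.2² + 2.2²) ≈ 3.1 units.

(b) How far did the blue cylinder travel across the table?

2.3

From (7.9, 4.0) to (9.4, 2.2), the blue cylinder covered √(1.5² + 1.8²) ≈ 2.3 units.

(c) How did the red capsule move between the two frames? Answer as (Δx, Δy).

(2.5, -1.7)

From the two frames, the red capsule sits at roughly (1.1, 7.3) before and (3.6, 5.6) after.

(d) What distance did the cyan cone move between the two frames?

1.7

The cyan cone moved from about (14.3, 2.8) to (13.7, 1.2), a distance of √(0.6² + 1.6²) ≈ 1.7.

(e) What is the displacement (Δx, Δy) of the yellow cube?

(0.3, 2.7)

The yellow cube started near (5.7, 0.9) and ended near (6.0, 3.6).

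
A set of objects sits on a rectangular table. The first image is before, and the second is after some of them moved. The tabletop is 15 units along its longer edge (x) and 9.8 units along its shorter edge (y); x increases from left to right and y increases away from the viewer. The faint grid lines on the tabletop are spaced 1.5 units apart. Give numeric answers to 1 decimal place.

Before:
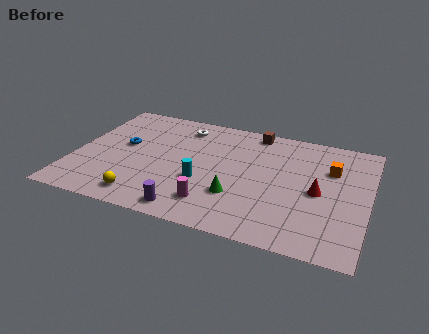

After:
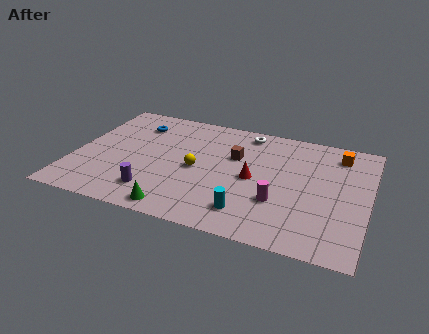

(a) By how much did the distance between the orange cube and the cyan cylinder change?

+0.4

Before: roughly 7.0 units apart; after: 7.4. That's 0.4 units further apart.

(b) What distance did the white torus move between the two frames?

3.3

The white torus was near (5.2, 8.1) before and (8.5, 8.6) after, so it travelled √(3.3² + 0.5²) ≈ 3.3 units.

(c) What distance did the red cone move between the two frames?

3.3

From (12.5, 4.6) to (9.2, 4.7), the red cone covered √(3.3² + 0.1²) ≈ 3.3 units.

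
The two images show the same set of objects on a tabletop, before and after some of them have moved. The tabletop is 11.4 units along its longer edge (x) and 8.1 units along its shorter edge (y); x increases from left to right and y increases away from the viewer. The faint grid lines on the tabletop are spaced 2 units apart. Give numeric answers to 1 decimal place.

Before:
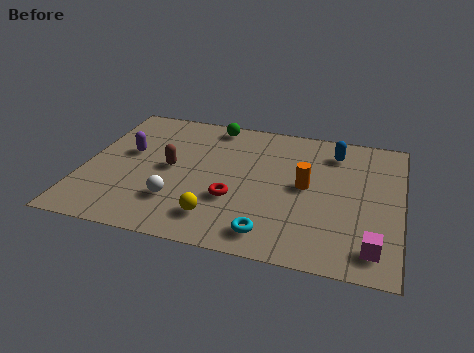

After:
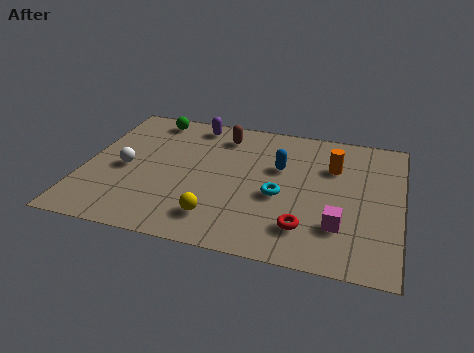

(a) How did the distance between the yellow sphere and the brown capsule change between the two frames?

+1.9

Before: roughly 3.1 units apart; after: 5.0. That's 1.9 units further apart.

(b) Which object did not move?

the yellow sphere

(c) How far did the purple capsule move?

3.3

The purple capsule moved from about (1.5, 4.7) to (3.7, 7.1), a distance of √(2.2² + 2.4²) ≈ 3.3.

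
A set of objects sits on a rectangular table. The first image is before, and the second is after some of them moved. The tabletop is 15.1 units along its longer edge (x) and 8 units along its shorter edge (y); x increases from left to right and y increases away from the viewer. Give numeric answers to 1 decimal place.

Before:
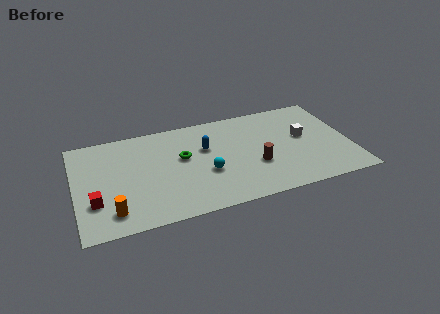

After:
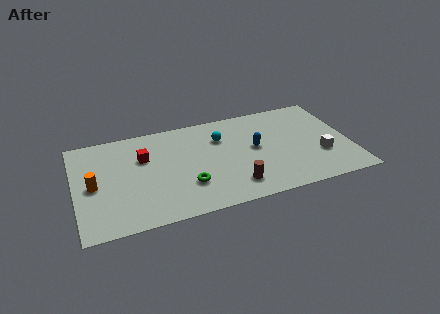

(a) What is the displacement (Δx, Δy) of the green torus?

(0.1, -2.3)

The green torus was at about (5.9, 4.7) and moved to about (6.0, 2.4).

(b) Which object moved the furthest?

the red cube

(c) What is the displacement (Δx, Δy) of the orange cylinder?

(-0.9, 2.3)

The orange cylinder was at about (1.9, 1.5) and moved to about (1.0, 3.8).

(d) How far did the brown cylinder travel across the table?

1.8

From (9.8, 2.9) to (8.5, 1.6), the brown cylinder covered √(1.3² + 1.3²) ≈ 1.8 units.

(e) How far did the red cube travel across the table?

4.0

From (1.0, 2.5) to (3.8, 5.3), the red cube covered √(2.8² + 2.8²) ≈ 4.0 units.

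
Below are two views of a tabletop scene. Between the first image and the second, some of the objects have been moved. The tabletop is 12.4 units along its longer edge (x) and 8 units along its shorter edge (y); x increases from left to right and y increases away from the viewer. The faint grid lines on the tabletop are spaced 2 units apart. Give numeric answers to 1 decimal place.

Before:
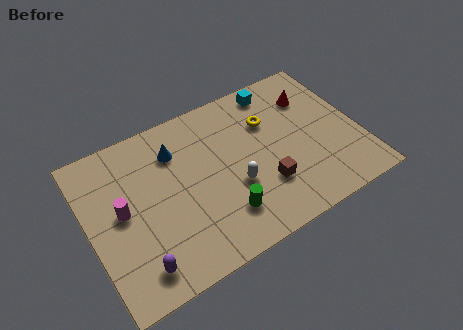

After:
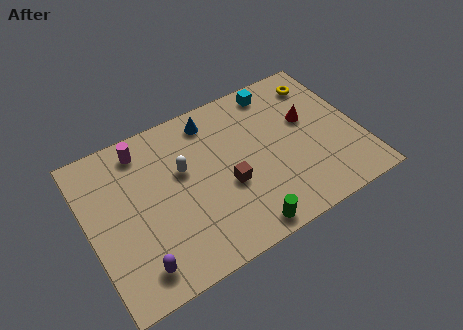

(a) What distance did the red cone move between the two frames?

1.2

From (10.6, 5.9) to (10.2, 4.8), the red cone covered √(0.4² + 1.1²) ≈ 1.2 units.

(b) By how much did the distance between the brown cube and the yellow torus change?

+2.7

They were about 3.2 units apart before and 5.9 after — 2.7 units further apart.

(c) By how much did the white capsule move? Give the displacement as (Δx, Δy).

(-2.1, 1.9)

The white capsule started near (6.5, 3.0) and ended near (4.4, 4.9).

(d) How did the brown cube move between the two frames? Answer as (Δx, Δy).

(-1.6, 0.8)

The brown cube started near (7.8, 2.4) and ended near (6.2, 3.2).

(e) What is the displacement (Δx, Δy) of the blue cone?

(1.8, 0.8)

The blue cone was at about (4.2, 6.0) and moved to about (6.0, 6.8).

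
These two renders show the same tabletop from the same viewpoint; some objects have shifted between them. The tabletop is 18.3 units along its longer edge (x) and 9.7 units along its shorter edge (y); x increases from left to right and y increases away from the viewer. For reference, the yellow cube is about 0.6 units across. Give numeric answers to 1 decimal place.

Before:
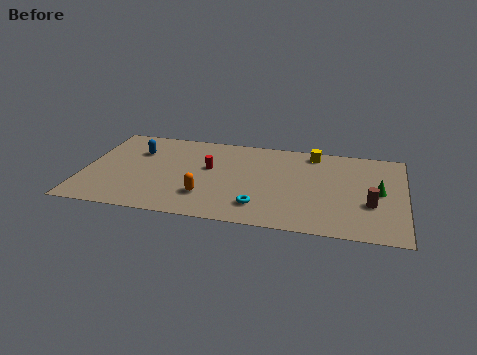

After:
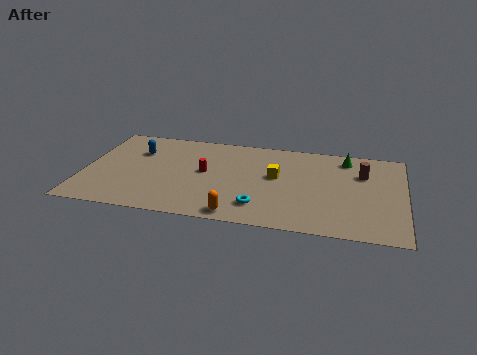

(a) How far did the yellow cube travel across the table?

3.6

From (13.0, 8.5) to (11.0, 5.5), the yellow cube covered √(2.0² + 3.0²) ≈ 3.6 units.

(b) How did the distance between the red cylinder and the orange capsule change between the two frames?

+1.6

They were about 3.1 units apart before and 4.7 after — 1.6 units further apart.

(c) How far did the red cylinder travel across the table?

0.5

From (7.1, 5.7) to (6.9, 5.2), the red cylinder covered √(0.2² + 0.5²) ≈ 0.5 units.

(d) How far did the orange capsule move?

2.5

The orange capsule moved from about (7.1, 2.6) to (9.0, 1.0), a distance of √(1.9² + 1.6²) ≈ 2.5.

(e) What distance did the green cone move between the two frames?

3.8

The green cone was near (16.8, 4.9) before and (14.9, 8.2) after, so it travelled √(1.9² + 3.3²) ≈ 3.8 units.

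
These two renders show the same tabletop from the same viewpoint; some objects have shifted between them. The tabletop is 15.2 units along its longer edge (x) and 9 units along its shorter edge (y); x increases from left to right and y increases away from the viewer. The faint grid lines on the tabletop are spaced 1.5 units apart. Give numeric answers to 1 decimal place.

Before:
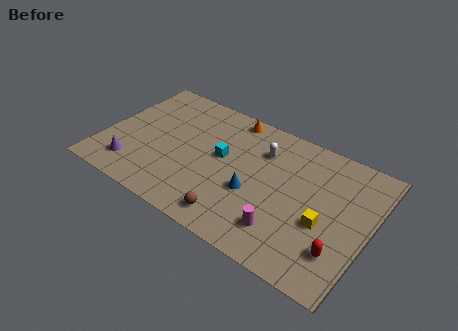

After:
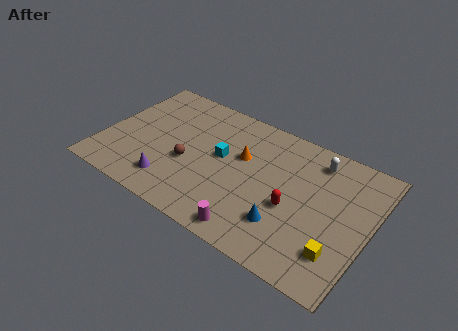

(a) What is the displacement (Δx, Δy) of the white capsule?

(3.0, 0.9)

The white capsule started near (8.8, 6.6) and ended near (11.8, 7.5).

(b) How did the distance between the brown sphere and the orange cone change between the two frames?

-3.5

The distance was about 6.9 in the first image and 3.4 in the second, so they moved 3.5 units closer together.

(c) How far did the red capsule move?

3.2

From (13.9, 2.3) to (11.0, 3.7), the red capsule covered √(2.9² + 1.4²) ≈ 3.2 units.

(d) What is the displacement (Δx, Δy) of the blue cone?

(2.0, -1.1)

The blue cone was at about (8.8, 3.5) and moved to about (10.8, 2.4).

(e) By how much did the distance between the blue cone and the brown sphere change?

+3.6

The distance was about 2.3 in the first image and 5.9 in the second, so they moved 3.6 units further apart.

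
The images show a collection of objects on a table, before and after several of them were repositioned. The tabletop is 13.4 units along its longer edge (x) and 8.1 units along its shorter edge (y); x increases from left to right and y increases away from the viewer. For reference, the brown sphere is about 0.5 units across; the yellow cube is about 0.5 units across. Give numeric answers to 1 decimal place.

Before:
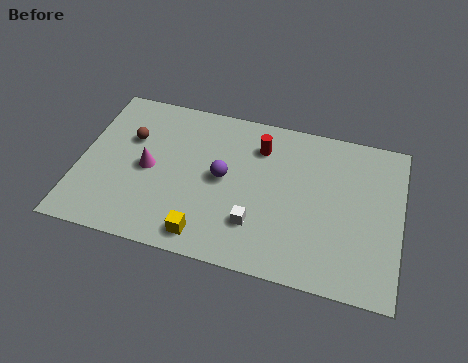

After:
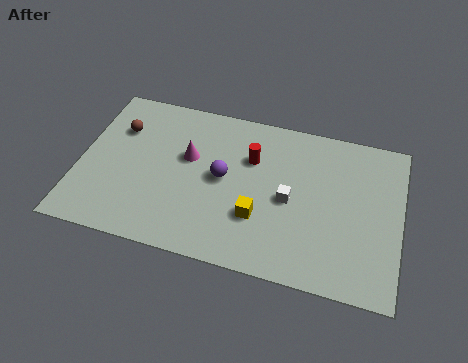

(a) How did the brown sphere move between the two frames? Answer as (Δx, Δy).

(-0.5, 0.4)

From the two frames, the brown sphere sits at roughly (2.0, 5.3) before and (1.5, 5.7) after.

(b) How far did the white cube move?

2.1

From (7.5, 2.2) to (8.8, 3.8), the white cube covered √(1.3² + 1.6²) ≈ 2.1 units.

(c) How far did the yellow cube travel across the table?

2.6

The yellow cube moved from about (5.5, 1.1) to (7.6, 2.6), a distance of √(2.1² + 1.5²) ≈ 2.6.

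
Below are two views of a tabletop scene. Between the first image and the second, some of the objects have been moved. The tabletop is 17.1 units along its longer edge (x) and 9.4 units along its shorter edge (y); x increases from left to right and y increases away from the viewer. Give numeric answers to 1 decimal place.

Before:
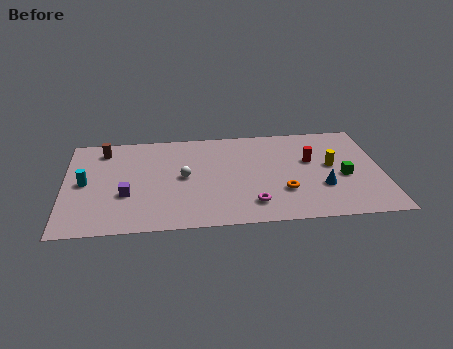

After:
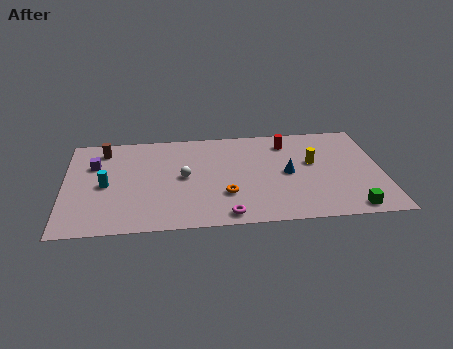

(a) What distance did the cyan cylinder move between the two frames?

1.1

The cyan cylinder moved from about (1.1, 4.7) to (2.2, 4.4), a distance of √(1.1² + 0.3²) ≈ 1.1.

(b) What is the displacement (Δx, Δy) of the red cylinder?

(-1.2, 1.9)

The red cylinder started near (13.3, 5.7) and ended near (12.1, 7.6).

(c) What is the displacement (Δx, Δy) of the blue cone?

(-1.8, 1.5)

The blue cone started near (13.8, 3.1) and ended near (12.0, 4.6).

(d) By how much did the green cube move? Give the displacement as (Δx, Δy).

(0.2, -3.0)

From the two frames, the green cube sits at roughly (15.0, 4.0) before and (15.2, 1.0) after.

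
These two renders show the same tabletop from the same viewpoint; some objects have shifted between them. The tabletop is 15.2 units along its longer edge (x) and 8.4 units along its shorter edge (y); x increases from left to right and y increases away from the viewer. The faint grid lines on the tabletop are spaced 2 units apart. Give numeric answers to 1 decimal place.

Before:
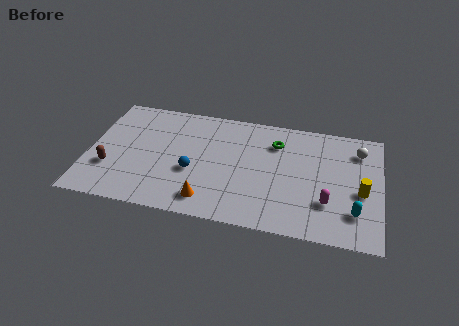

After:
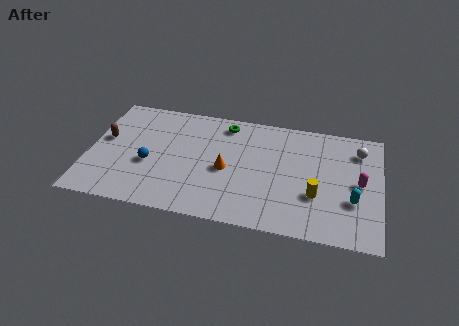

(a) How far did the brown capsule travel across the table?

2.1

From (1.2, 2.7) to (0.8, 4.8), the brown capsule covered √(0.4² + 2.1²) ≈ 2.1 units.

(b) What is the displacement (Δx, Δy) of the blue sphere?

(-2.3, 0.1)

From the two frames, the blue sphere sits at roughly (5.5, 3.3) before and (3.2, 3.4) after.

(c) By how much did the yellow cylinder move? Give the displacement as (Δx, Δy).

(-2.3, -0.7)

The yellow cylinder was at about (14.2, 3.6) and moved to about (11.9, 2.9).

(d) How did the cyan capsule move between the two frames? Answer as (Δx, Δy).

(-0.1, 0.8)

The cyan capsule was at about (13.9, 2.1) and moved to about (13.8, 2.9).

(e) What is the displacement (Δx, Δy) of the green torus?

(-2.7, 0.9)

The green torus was at about (9.7, 6.3) and moved to about (7.0, 7.2).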